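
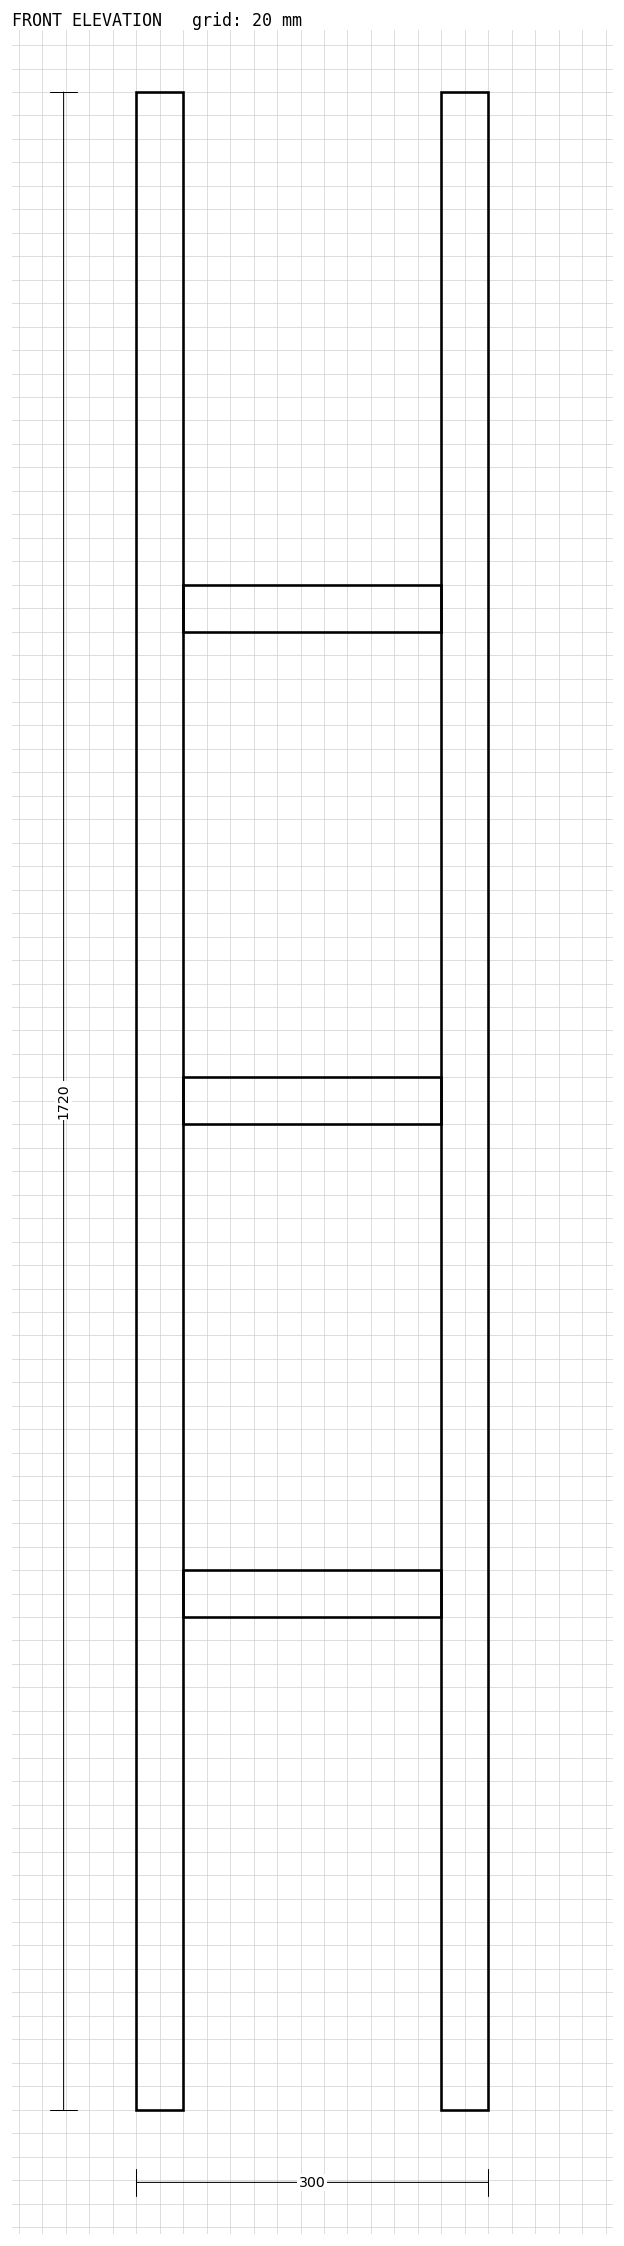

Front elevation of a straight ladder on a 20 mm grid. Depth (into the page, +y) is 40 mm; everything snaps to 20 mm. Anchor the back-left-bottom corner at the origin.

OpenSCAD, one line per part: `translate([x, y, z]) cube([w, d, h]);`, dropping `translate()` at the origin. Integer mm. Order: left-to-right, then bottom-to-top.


cube([40, 40, 1720]);
translate([40, 0, 420]) cube([220, 40, 40]);
translate([40, 0, 840]) cube([220, 40, 40]);
translate([40, 0, 1260]) cube([220, 40, 40]);
translate([260, 0, 0]) cube([40, 40, 1720]);


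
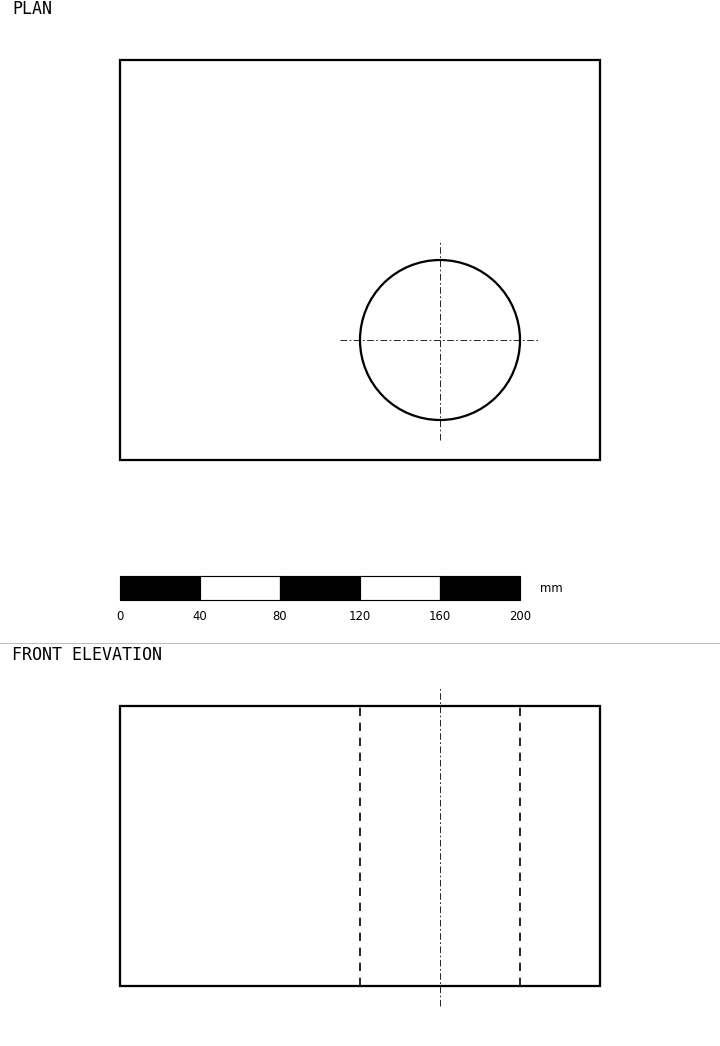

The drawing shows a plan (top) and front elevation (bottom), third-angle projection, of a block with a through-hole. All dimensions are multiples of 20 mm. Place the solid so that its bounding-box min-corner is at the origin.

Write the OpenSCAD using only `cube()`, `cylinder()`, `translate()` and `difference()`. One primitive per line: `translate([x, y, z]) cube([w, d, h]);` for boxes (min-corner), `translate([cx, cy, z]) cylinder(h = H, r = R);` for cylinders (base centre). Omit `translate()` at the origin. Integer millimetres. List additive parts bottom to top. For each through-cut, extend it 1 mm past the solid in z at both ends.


difference() {
  cube([240, 200, 140]);
  translate([160, 60, -1]) cylinder(h = 142, r = 40);
}


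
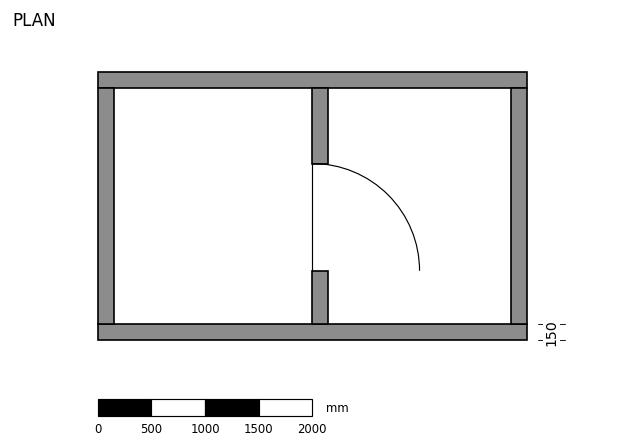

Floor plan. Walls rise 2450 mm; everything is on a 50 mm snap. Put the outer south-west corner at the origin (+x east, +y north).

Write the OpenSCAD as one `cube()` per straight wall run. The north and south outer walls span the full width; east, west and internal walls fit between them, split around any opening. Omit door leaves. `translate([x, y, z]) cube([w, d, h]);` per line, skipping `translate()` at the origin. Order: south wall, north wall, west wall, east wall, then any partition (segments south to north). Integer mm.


cube([4000, 150, 2450]);
translate([0, 2350, 0]) cube([4000, 150, 2450]);
translate([0, 150, 0]) cube([150, 2200, 2450]);
translate([3850, 150, 0]) cube([150, 2200, 2450]);
translate([2000, 150, 0]) cube([150, 500, 2450]);
translate([2000, 1650, 0]) cube([150, 700, 2450]);


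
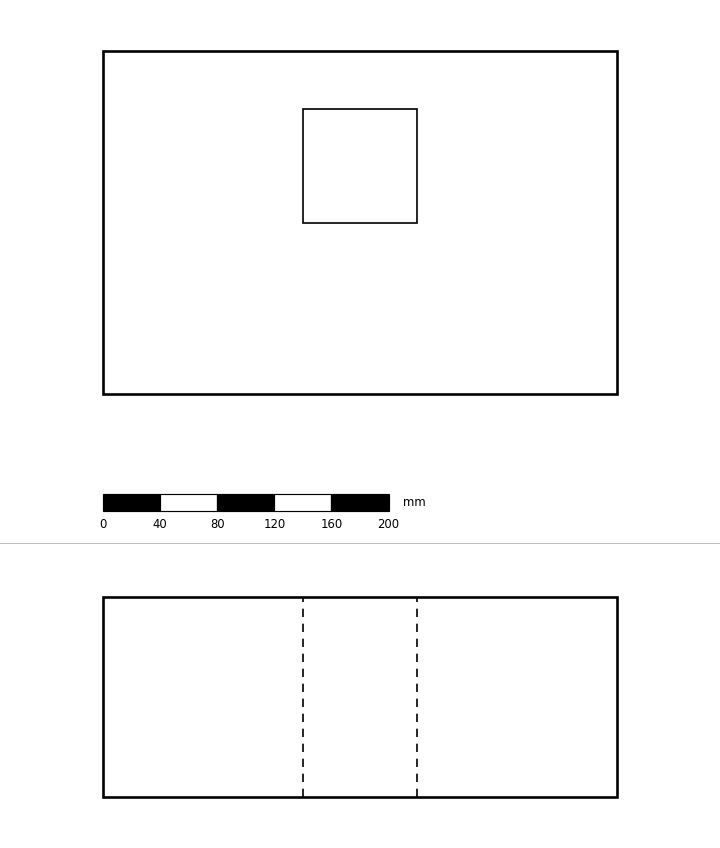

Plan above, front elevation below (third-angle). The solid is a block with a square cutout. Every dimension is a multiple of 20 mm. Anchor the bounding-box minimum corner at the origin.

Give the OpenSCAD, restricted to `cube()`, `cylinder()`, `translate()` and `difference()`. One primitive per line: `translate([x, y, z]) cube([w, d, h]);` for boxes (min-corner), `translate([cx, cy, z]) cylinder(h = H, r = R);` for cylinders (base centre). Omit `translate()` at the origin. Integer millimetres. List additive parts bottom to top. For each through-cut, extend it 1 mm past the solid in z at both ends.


difference() {
  cube([360, 240, 140]);
  translate([140, 120, -1]) cube([80, 80, 142]);
}


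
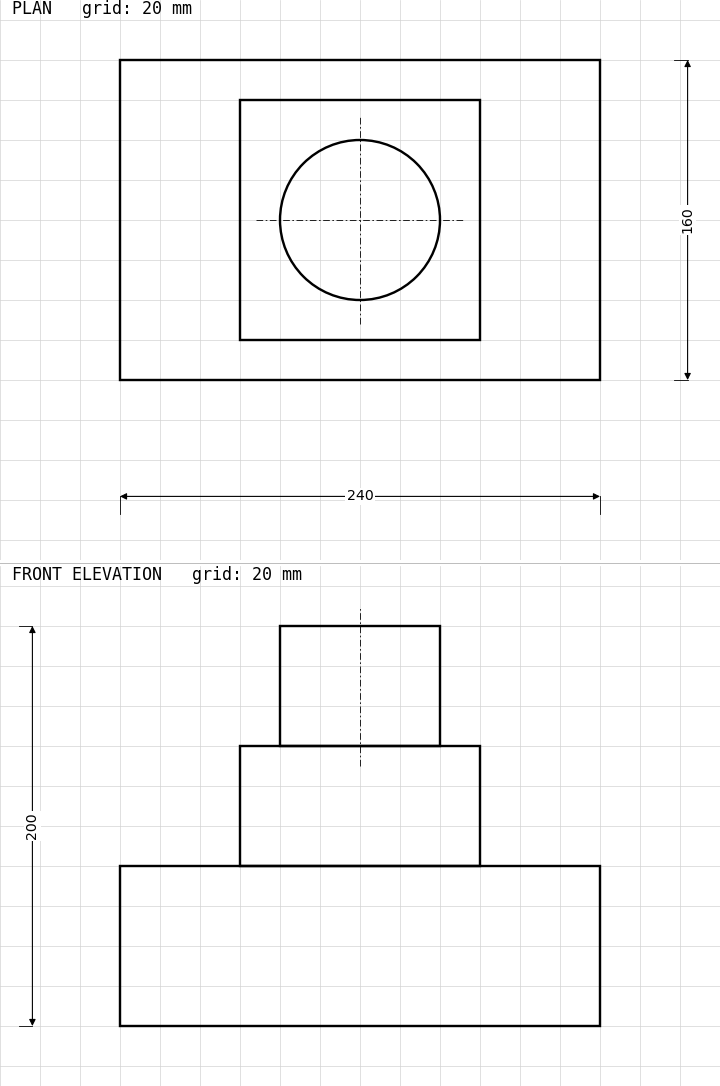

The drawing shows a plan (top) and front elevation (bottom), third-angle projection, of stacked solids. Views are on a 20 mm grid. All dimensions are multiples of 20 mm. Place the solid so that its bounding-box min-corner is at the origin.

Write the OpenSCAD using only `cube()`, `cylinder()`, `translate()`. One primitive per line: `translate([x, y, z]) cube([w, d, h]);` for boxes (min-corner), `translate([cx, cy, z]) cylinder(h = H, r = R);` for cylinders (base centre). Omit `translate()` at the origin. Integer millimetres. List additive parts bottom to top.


cube([240, 160, 80]);
translate([60, 20, 80]) cube([120, 120, 60]);
translate([120, 80, 140]) cylinder(h = 60, r = 40);


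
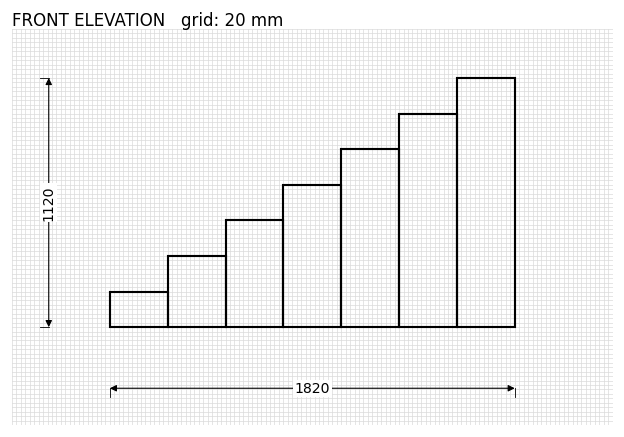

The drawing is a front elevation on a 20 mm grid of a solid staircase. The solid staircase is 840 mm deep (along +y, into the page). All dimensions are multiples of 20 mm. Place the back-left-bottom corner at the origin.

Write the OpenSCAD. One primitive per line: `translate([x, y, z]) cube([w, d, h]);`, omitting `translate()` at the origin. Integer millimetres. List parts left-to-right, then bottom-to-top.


cube([260, 840, 160]);
translate([260, 0, 0]) cube([260, 840, 320]);
translate([520, 0, 0]) cube([260, 840, 480]);
translate([780, 0, 0]) cube([260, 840, 640]);
translate([1040, 0, 0]) cube([260, 840, 800]);
translate([1300, 0, 0]) cube([260, 840, 960]);
translate([1560, 0, 0]) cube([260, 840, 1120]);


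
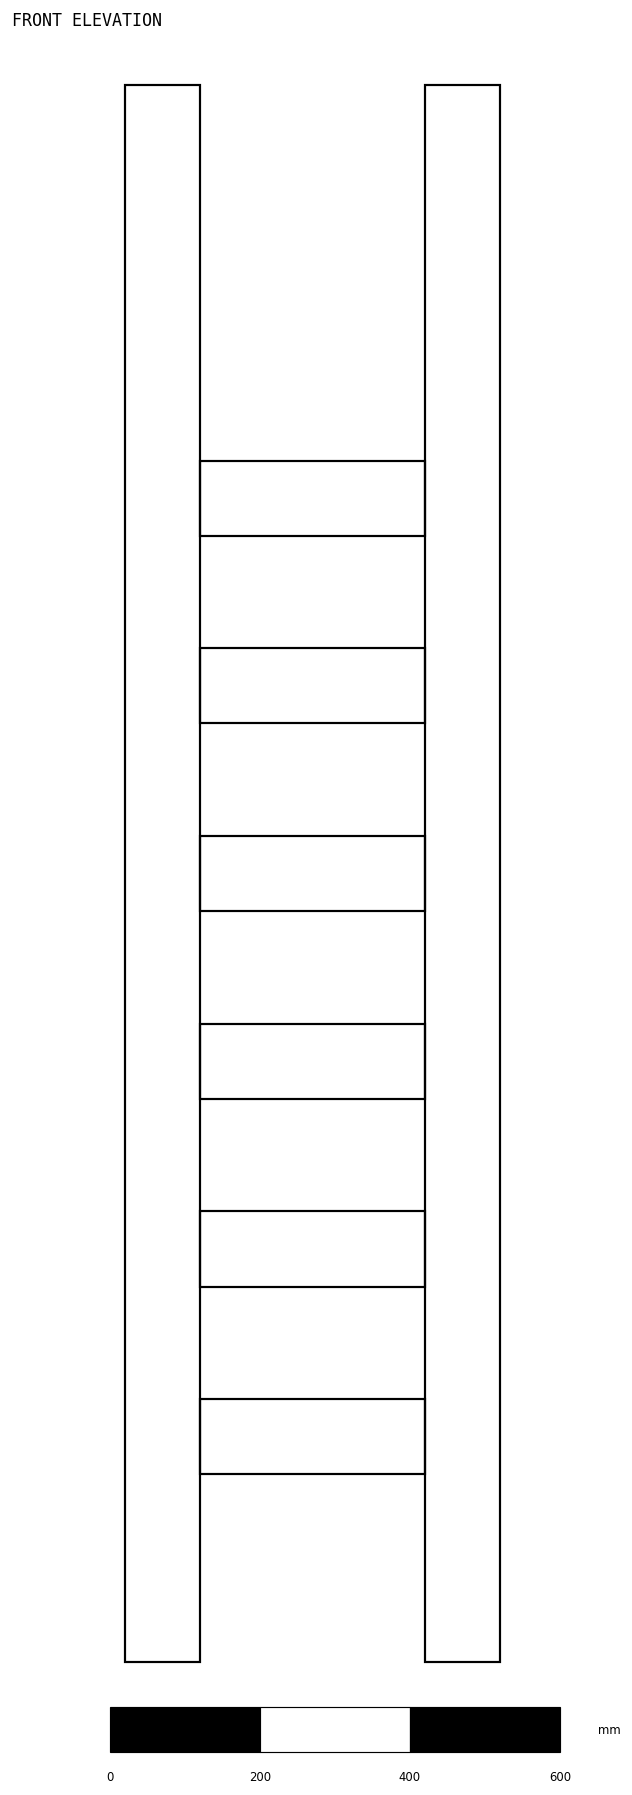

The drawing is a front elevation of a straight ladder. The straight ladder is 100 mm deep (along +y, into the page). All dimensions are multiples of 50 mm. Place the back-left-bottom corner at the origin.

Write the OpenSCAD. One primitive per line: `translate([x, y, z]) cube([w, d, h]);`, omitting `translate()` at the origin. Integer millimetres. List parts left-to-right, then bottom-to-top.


cube([100, 100, 2100]);
translate([100, 0, 250]) cube([300, 100, 100]);
translate([100, 0, 500]) cube([300, 100, 100]);
translate([100, 0, 750]) cube([300, 100, 100]);
translate([100, 0, 1000]) cube([300, 100, 100]);
translate([100, 0, 1250]) cube([300, 100, 100]);
translate([100, 0, 1500]) cube([300, 100, 100]);
translate([400, 0, 0]) cube([100, 100, 2100]);


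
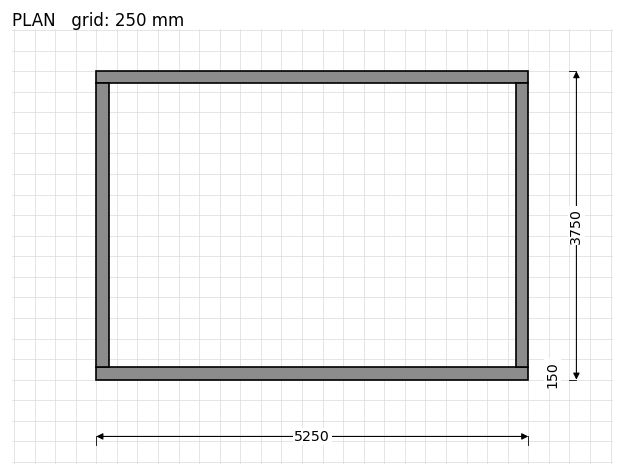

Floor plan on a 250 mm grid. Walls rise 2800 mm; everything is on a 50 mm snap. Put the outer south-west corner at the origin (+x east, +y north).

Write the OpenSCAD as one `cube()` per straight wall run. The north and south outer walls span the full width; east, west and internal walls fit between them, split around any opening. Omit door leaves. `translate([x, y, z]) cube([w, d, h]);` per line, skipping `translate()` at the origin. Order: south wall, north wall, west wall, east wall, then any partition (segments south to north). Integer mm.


cube([5250, 150, 2800]);
translate([0, 3600, 0]) cube([5250, 150, 2800]);
translate([0, 150, 0]) cube([150, 3450, 2800]);
translate([5100, 150, 0]) cube([150, 3450, 2800]);


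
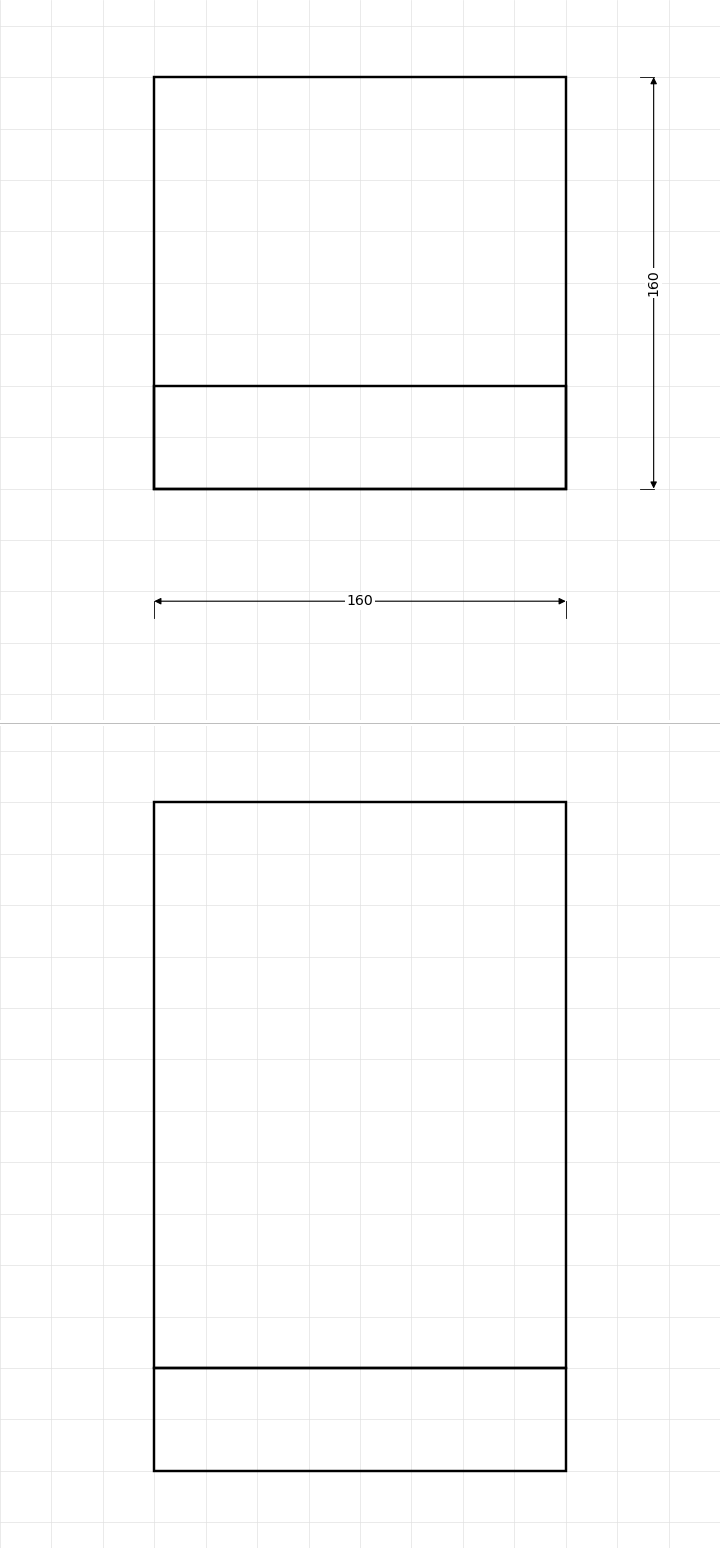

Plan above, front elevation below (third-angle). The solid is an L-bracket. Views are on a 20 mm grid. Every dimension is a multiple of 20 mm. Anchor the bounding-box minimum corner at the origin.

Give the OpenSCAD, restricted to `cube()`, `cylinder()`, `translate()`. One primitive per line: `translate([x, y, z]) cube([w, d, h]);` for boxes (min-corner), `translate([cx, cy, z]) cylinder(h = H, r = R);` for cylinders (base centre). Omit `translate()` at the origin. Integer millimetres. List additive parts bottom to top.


cube([160, 160, 40]);
translate([0, 0, 40]) cube([160, 40, 220]);


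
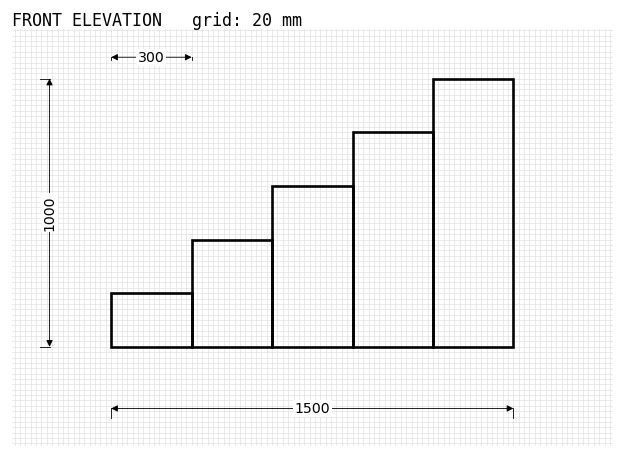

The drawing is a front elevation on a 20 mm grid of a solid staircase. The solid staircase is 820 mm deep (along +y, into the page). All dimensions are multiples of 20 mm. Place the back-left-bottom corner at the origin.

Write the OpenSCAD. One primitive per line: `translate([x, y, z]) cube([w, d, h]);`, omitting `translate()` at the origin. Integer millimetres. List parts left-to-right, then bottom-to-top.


cube([300, 820, 200]);
translate([300, 0, 0]) cube([300, 820, 400]);
translate([600, 0, 0]) cube([300, 820, 600]);
translate([900, 0, 0]) cube([300, 820, 800]);
translate([1200, 0, 0]) cube([300, 820, 1000]);


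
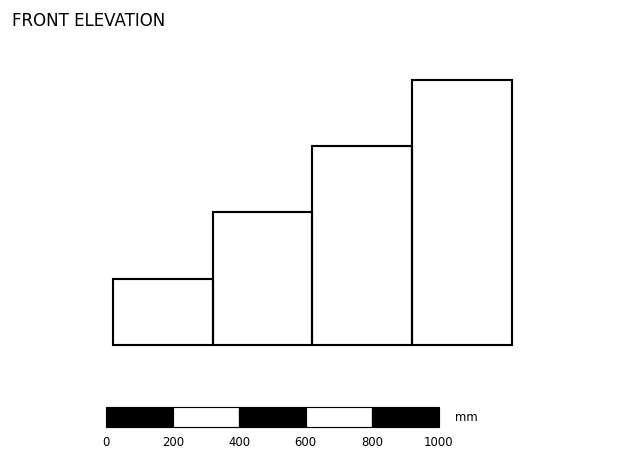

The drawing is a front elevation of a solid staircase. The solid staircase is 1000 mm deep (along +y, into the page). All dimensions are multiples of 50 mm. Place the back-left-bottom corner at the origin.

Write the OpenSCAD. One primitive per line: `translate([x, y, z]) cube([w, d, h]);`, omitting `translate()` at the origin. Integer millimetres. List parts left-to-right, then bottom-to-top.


cube([300, 1000, 200]);
translate([300, 0, 0]) cube([300, 1000, 400]);
translate([600, 0, 0]) cube([300, 1000, 600]);
translate([900, 0, 0]) cube([300, 1000, 800]);


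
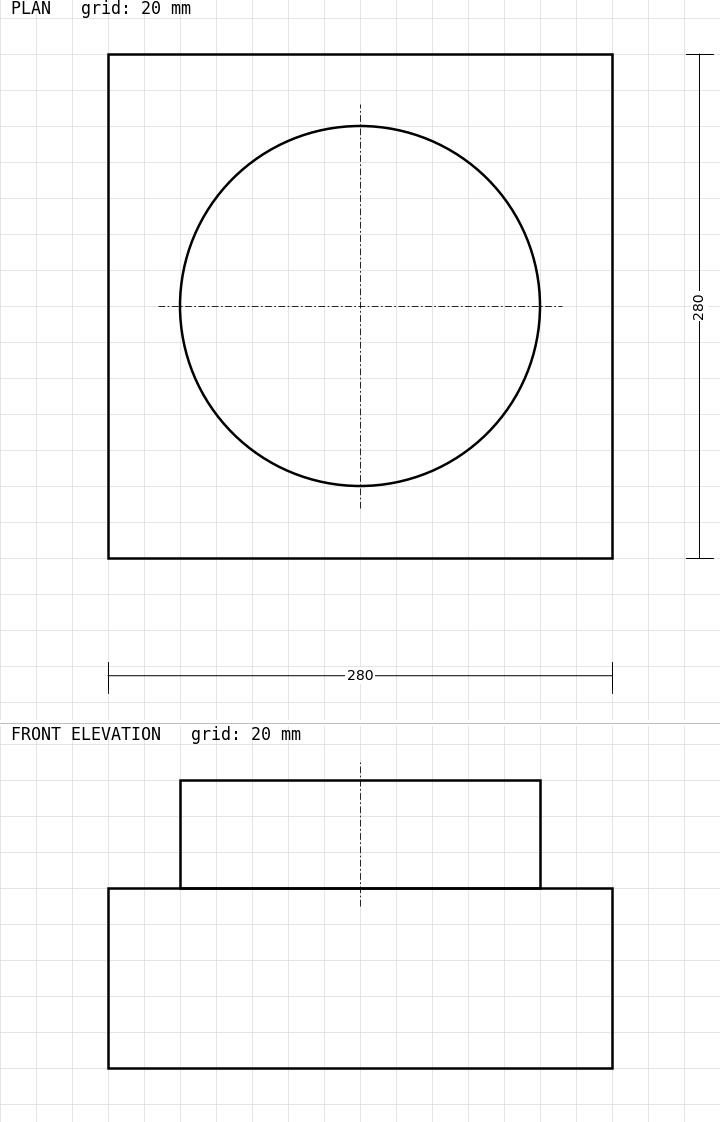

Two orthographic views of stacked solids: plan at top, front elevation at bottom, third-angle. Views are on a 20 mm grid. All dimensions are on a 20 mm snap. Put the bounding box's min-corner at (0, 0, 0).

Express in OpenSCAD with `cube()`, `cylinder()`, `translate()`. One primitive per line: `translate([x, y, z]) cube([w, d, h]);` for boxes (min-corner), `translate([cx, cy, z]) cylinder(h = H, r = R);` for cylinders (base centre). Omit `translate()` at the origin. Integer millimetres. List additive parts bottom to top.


cube([280, 280, 100]);
translate([140, 140, 100]) cylinder(h = 60, r = 100);


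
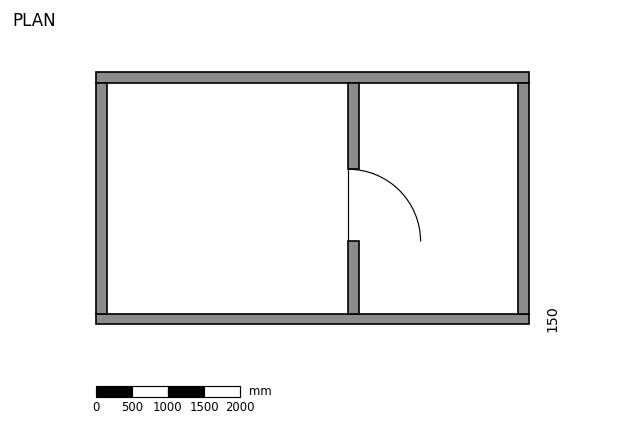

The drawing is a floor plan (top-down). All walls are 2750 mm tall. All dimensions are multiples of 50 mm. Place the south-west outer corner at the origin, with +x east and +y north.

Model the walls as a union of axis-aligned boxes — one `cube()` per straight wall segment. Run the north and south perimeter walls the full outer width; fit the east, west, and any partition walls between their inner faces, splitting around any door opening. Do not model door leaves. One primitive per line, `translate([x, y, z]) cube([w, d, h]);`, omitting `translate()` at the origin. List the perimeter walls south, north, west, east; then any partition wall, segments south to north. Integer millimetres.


cube([6000, 150, 2750]);
translate([0, 3350, 0]) cube([6000, 150, 2750]);
translate([0, 150, 0]) cube([150, 3200, 2750]);
translate([5850, 150, 0]) cube([150, 3200, 2750]);
translate([3500, 150, 0]) cube([150, 1000, 2750]);
translate([3500, 2150, 0]) cube([150, 1200, 2750]);


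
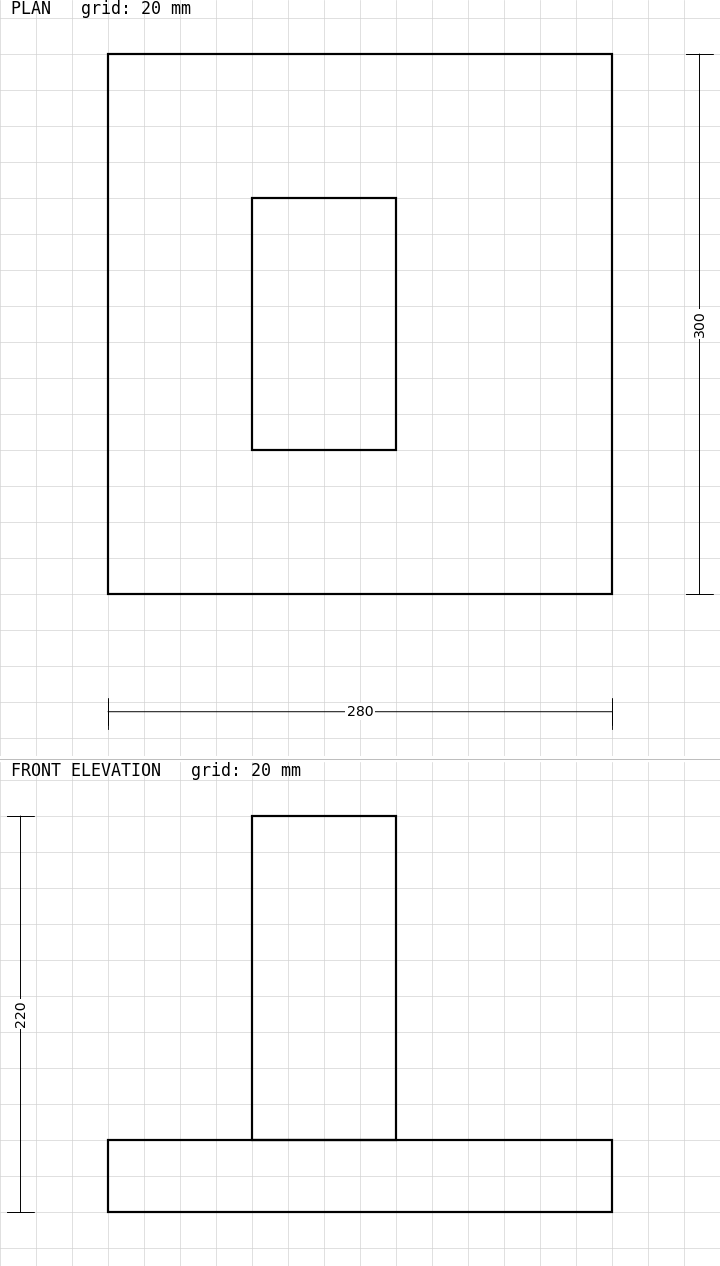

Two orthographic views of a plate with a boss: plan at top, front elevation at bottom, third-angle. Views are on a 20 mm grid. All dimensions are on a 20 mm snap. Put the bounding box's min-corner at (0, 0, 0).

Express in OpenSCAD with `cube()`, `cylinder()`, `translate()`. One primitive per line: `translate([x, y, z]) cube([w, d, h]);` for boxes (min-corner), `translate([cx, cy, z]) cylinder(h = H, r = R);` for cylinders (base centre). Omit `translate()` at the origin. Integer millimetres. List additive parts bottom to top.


cube([280, 300, 40]);
translate([80, 80, 40]) cube([80, 140, 180]);


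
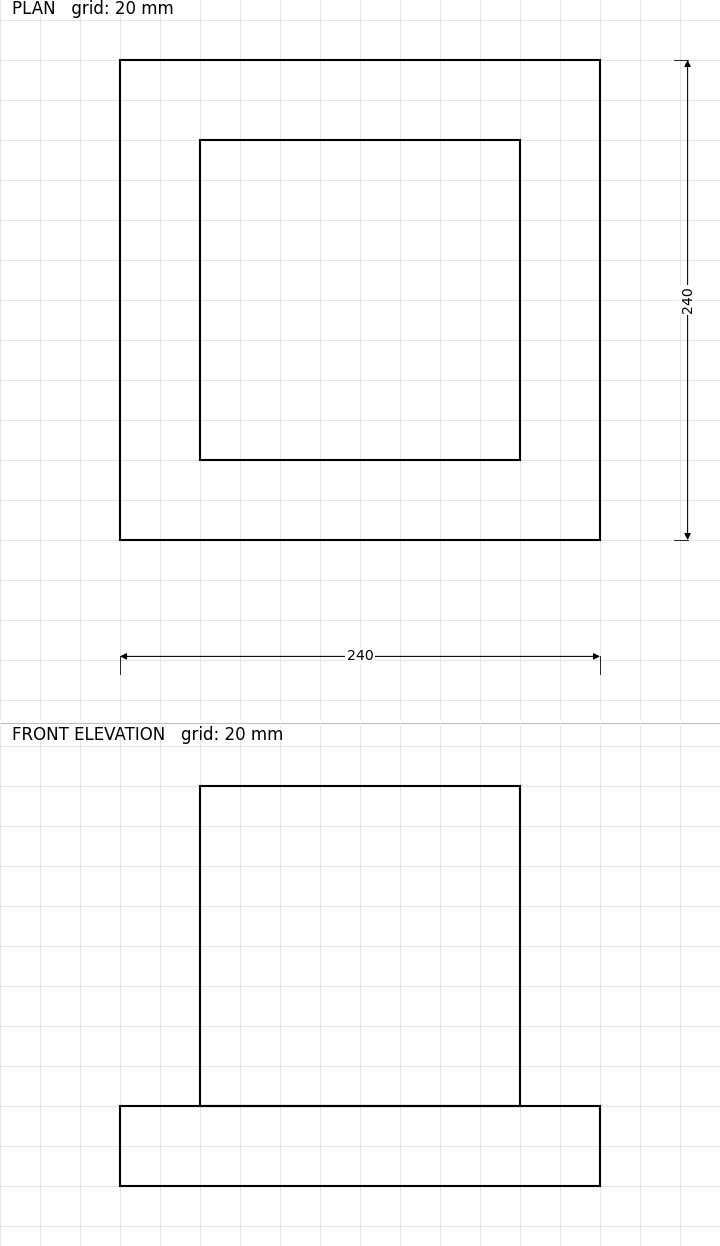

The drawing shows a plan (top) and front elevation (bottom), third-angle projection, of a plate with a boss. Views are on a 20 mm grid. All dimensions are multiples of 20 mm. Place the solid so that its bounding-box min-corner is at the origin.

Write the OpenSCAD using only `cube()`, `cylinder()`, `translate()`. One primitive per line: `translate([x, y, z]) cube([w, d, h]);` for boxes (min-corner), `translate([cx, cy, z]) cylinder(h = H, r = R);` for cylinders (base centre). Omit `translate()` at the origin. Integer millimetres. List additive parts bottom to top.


cube([240, 240, 40]);
translate([40, 40, 40]) cube([160, 160, 160]);


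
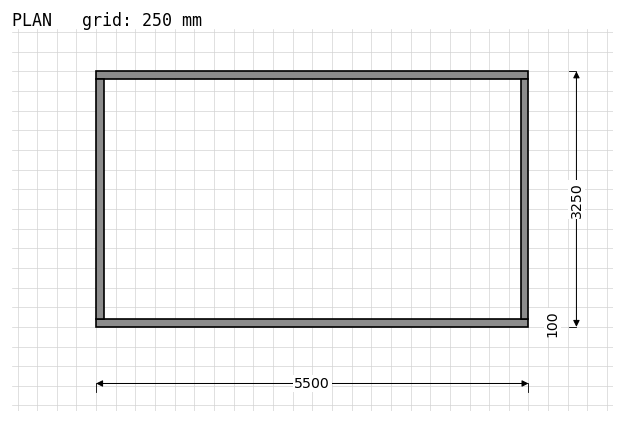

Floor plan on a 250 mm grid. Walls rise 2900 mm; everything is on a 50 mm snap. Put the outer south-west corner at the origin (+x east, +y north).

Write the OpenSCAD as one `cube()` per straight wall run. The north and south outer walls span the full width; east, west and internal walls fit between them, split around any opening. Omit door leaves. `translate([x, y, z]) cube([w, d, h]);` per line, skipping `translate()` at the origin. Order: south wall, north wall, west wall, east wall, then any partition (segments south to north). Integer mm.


cube([5500, 100, 2900]);
translate([0, 3150, 0]) cube([5500, 100, 2900]);
translate([0, 100, 0]) cube([100, 3050, 2900]);
translate([5400, 100, 0]) cube([100, 3050, 2900]);


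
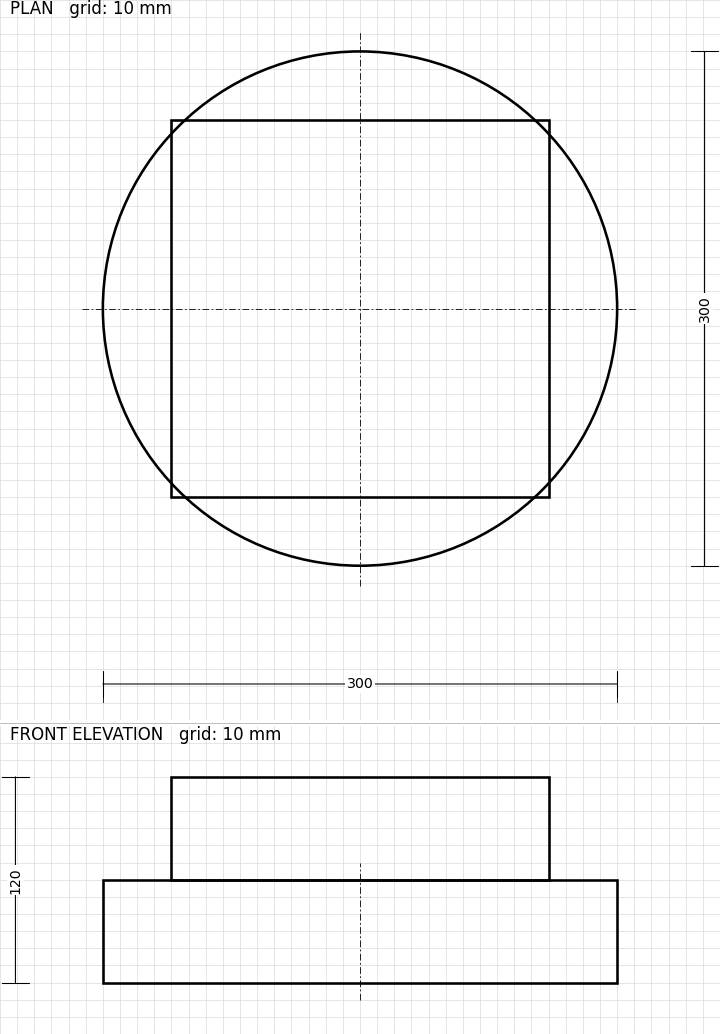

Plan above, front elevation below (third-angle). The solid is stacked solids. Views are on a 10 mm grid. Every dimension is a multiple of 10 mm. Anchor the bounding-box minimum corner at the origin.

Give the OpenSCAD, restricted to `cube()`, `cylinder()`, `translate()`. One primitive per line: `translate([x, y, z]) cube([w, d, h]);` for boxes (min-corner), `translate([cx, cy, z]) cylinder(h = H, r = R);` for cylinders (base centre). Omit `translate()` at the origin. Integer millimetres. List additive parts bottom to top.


translate([150, 150, 0]) cylinder(h = 60, r = 150);
translate([40, 40, 60]) cube([220, 220, 60]);


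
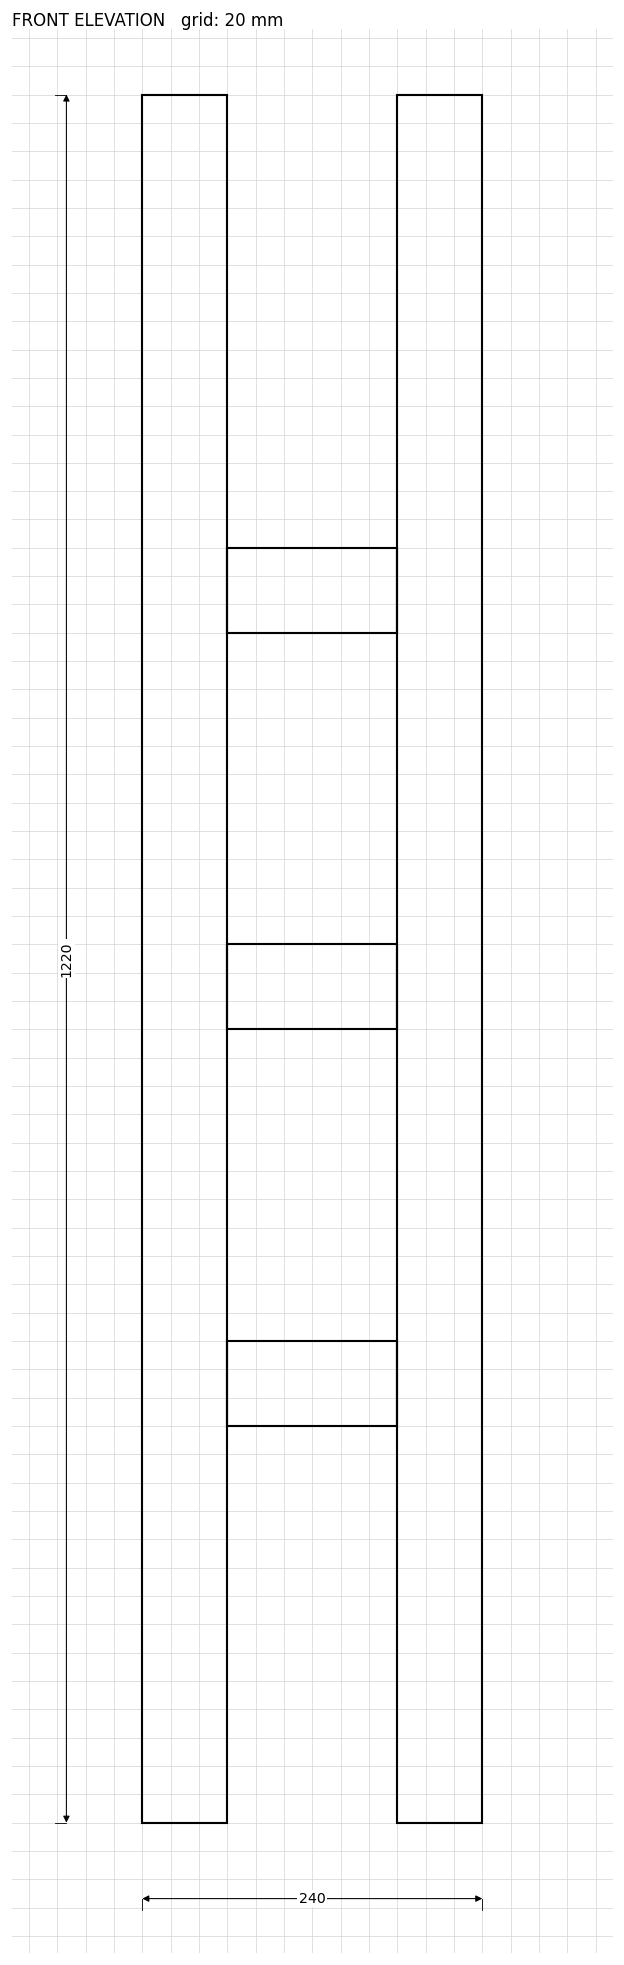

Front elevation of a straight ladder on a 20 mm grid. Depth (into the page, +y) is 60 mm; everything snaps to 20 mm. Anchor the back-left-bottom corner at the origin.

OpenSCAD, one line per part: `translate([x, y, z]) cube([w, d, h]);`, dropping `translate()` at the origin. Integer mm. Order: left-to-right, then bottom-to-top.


cube([60, 60, 1220]);
translate([60, 0, 280]) cube([120, 60, 60]);
translate([60, 0, 560]) cube([120, 60, 60]);
translate([60, 0, 840]) cube([120, 60, 60]);
translate([180, 0, 0]) cube([60, 60, 1220]);


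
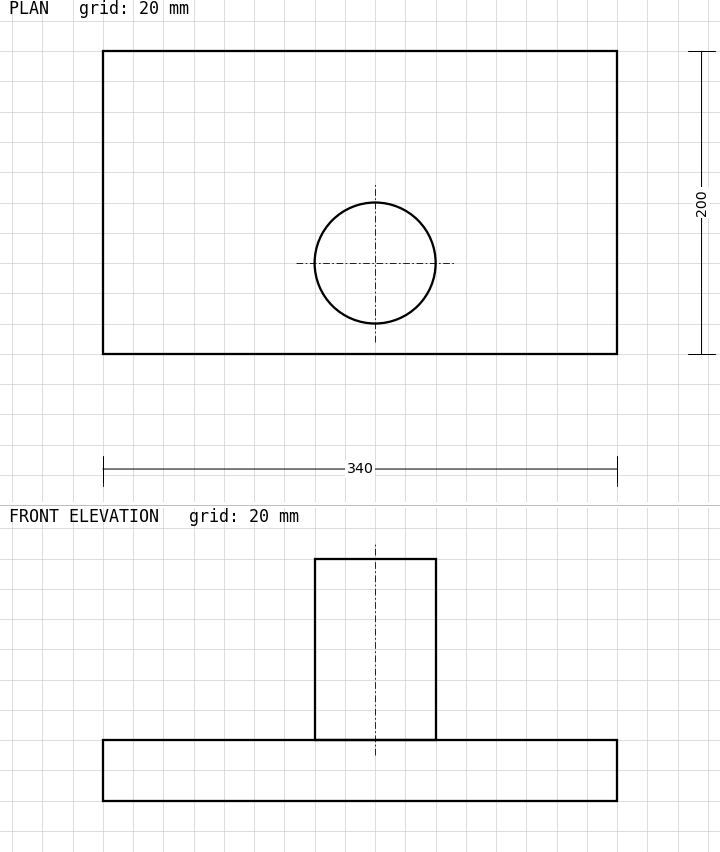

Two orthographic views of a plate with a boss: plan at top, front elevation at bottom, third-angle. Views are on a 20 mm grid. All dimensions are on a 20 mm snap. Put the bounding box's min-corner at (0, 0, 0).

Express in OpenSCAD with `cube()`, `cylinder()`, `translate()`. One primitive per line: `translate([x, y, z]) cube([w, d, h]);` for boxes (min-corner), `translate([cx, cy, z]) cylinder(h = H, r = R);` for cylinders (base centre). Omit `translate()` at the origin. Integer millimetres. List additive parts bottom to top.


cube([340, 200, 40]);
translate([180, 60, 40]) cylinder(h = 120, r = 40);


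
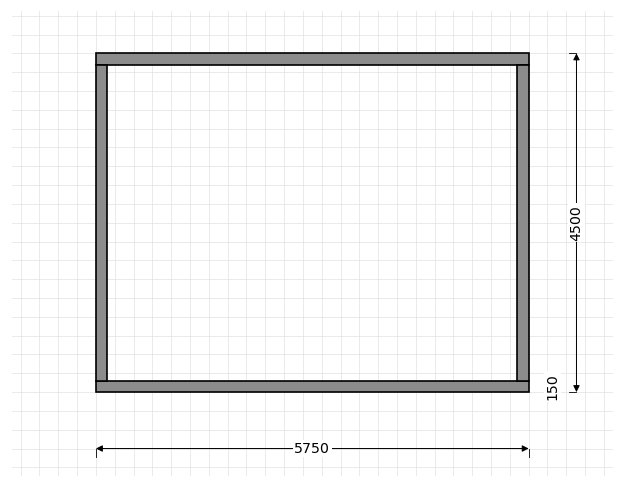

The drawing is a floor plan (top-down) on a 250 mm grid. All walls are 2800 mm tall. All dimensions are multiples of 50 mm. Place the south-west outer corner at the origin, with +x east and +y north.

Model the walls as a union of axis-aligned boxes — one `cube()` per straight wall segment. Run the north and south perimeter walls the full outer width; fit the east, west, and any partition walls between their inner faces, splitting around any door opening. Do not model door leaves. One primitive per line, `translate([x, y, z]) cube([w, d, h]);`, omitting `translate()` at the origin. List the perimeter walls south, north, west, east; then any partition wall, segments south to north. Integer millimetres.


cube([5750, 150, 2800]);
translate([0, 4350, 0]) cube([5750, 150, 2800]);
translate([0, 150, 0]) cube([150, 4200, 2800]);
translate([5600, 150, 0]) cube([150, 4200, 2800]);


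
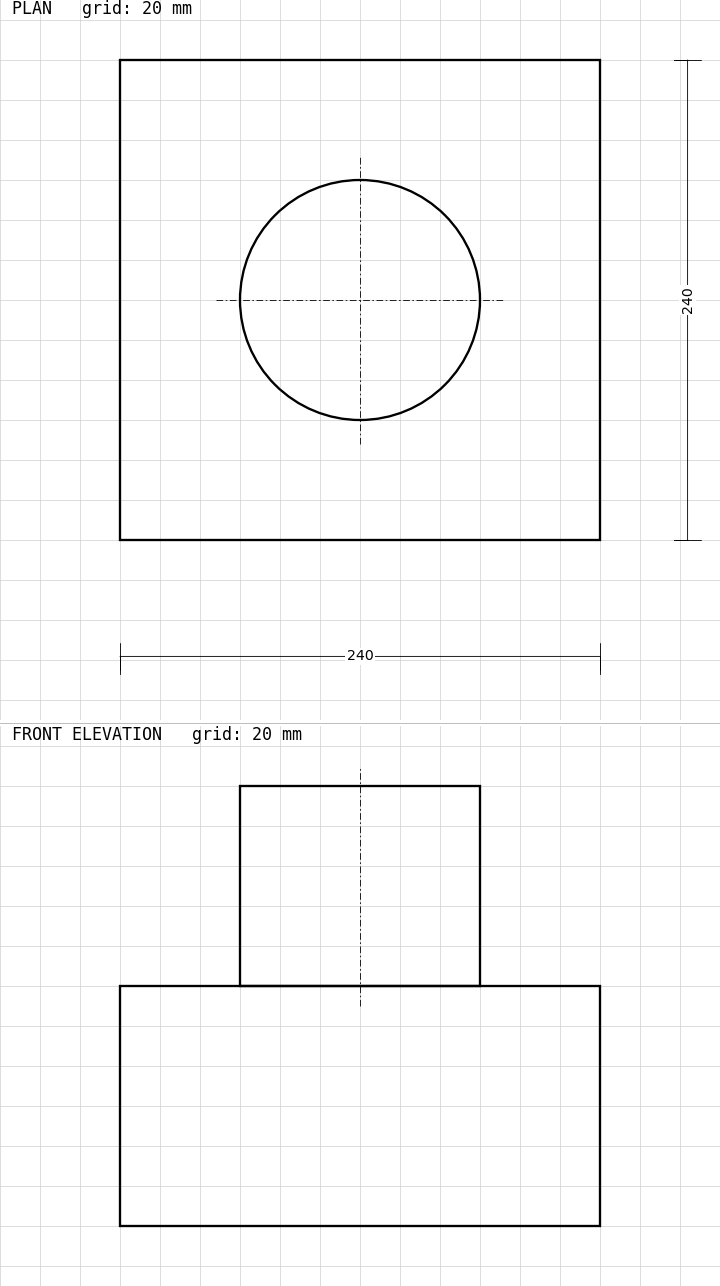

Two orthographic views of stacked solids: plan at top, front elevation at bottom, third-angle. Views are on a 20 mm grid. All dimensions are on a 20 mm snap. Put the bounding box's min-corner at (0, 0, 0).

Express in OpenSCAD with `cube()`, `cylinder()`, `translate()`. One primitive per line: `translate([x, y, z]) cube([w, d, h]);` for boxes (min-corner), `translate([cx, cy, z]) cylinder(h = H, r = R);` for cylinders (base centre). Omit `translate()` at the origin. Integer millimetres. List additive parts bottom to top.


cube([240, 240, 120]);
translate([120, 120, 120]) cylinder(h = 100, r = 60);


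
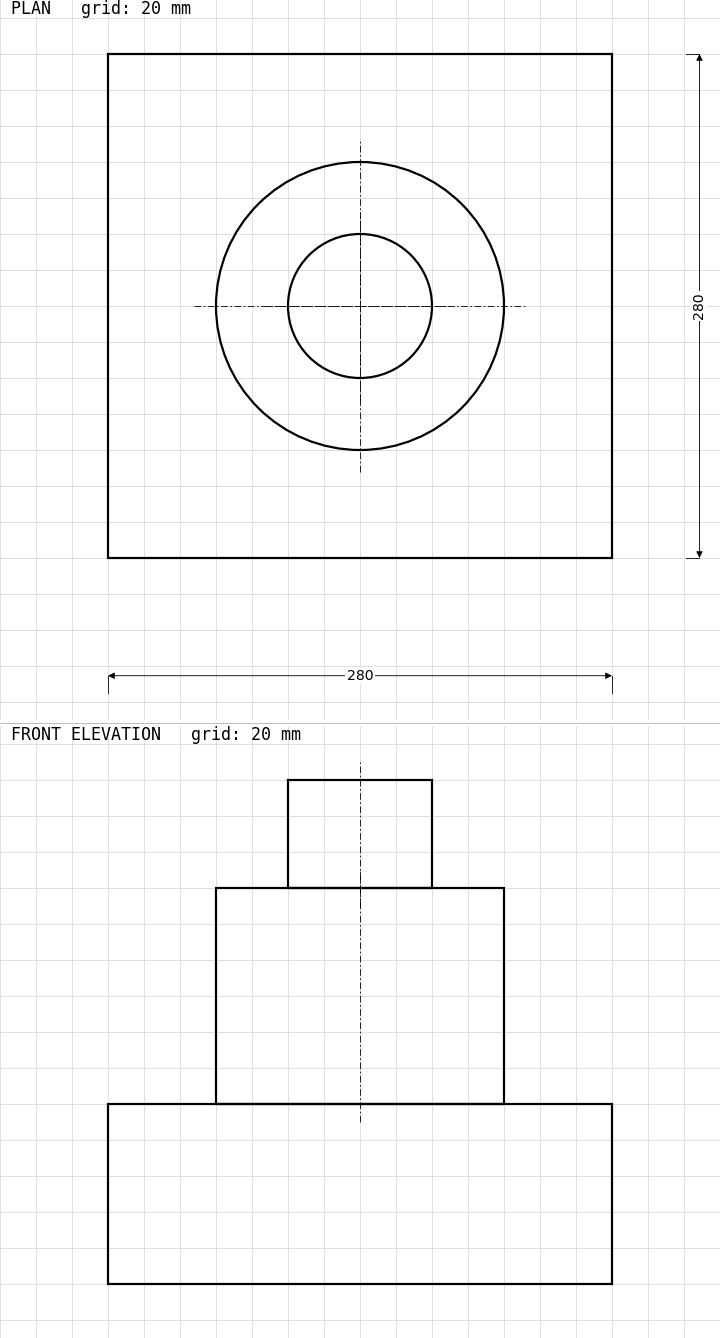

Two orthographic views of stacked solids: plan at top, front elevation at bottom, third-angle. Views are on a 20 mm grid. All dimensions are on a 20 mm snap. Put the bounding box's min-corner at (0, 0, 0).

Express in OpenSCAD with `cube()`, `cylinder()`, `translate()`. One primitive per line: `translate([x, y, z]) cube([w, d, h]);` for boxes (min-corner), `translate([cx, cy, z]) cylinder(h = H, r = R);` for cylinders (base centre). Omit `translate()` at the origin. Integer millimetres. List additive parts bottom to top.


cube([280, 280, 100]);
translate([140, 140, 100]) cylinder(h = 120, r = 80);
translate([140, 140, 220]) cylinder(h = 60, r = 40);


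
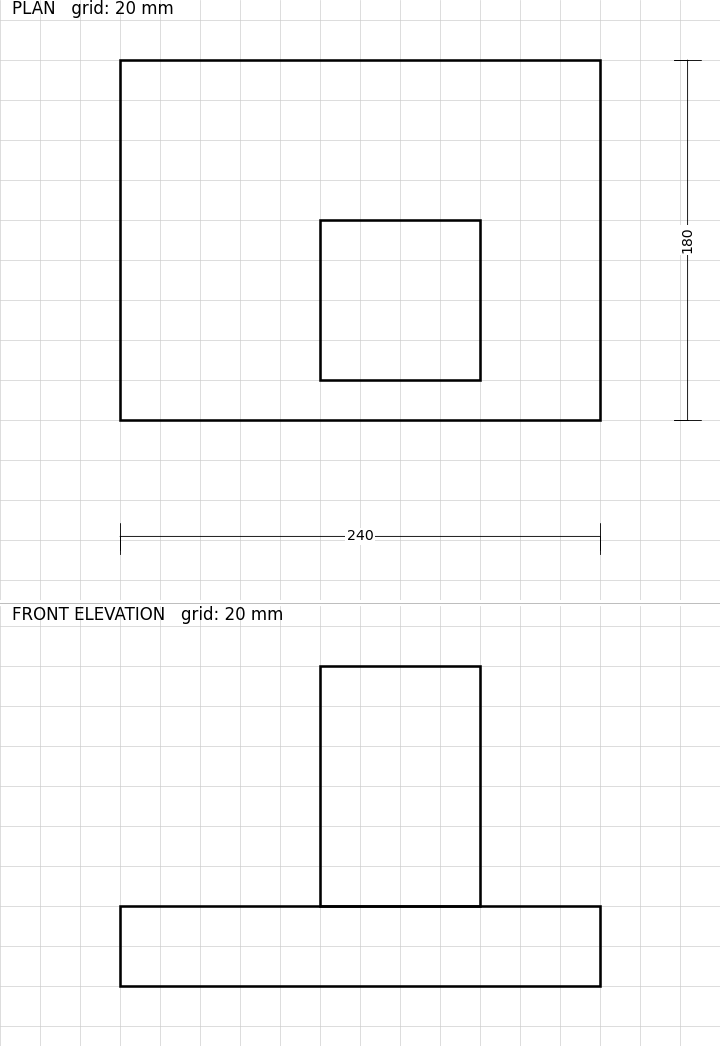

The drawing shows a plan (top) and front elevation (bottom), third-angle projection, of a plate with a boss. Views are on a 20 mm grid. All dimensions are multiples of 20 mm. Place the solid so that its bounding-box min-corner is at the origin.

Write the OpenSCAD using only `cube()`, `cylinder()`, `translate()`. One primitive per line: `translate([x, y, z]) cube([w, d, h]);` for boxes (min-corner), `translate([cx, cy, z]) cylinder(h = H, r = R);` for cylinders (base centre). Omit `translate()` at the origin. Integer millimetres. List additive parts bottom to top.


cube([240, 180, 40]);
translate([100, 20, 40]) cube([80, 80, 120]);


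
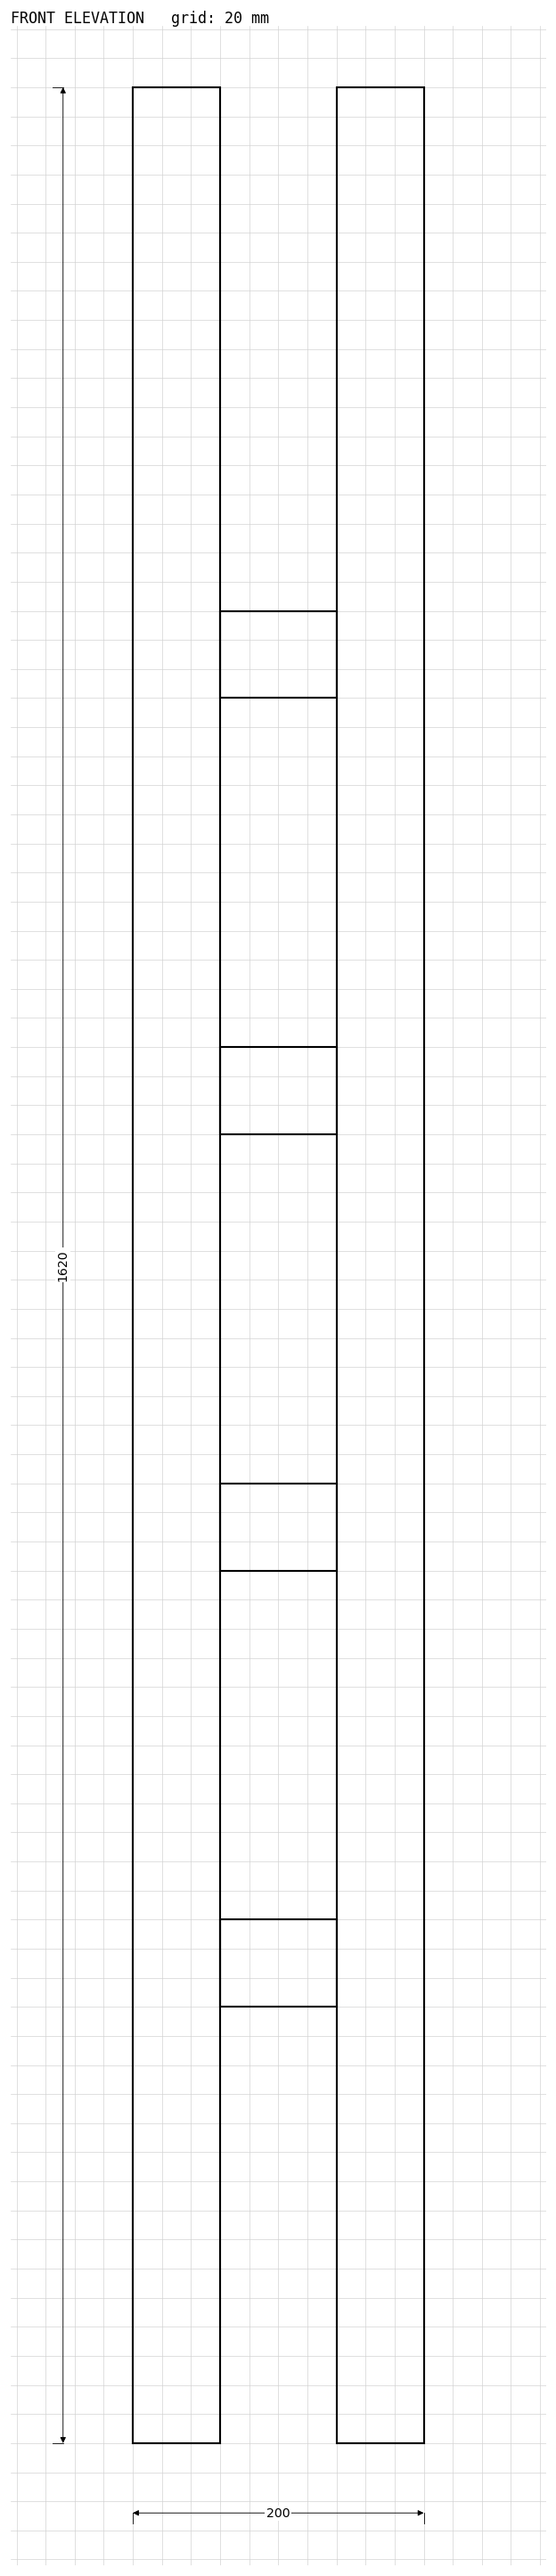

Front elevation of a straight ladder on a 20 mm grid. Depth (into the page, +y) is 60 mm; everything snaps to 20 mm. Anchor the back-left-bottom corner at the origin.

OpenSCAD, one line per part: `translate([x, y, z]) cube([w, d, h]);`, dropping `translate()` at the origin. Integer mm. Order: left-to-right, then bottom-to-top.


cube([60, 60, 1620]);
translate([60, 0, 300]) cube([80, 60, 60]);
translate([60, 0, 600]) cube([80, 60, 60]);
translate([60, 0, 900]) cube([80, 60, 60]);
translate([60, 0, 1200]) cube([80, 60, 60]);
translate([140, 0, 0]) cube([60, 60, 1620]);


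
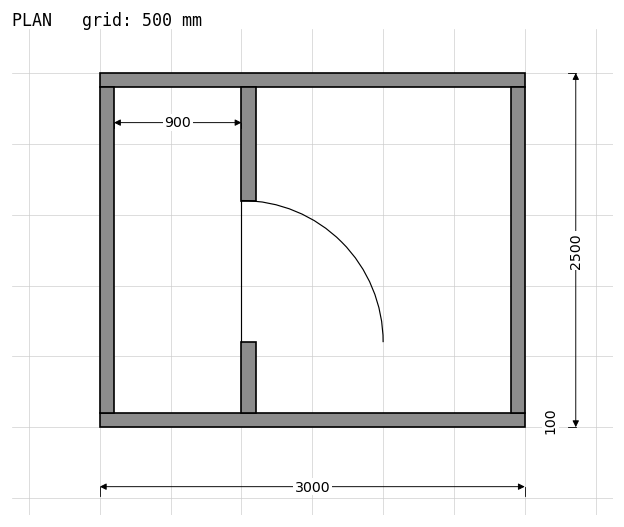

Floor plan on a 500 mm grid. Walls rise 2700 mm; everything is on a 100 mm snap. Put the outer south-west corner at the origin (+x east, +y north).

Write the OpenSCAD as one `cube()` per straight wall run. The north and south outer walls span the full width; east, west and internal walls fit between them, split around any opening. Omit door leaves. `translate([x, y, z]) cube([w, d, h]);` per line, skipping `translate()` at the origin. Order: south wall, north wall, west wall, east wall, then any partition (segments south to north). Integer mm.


cube([3000, 100, 2700]);
translate([0, 2400, 0]) cube([3000, 100, 2700]);
translate([0, 100, 0]) cube([100, 2300, 2700]);
translate([2900, 100, 0]) cube([100, 2300, 2700]);
translate([1000, 100, 0]) cube([100, 500, 2700]);
translate([1000, 1600, 0]) cube([100, 800, 2700]);


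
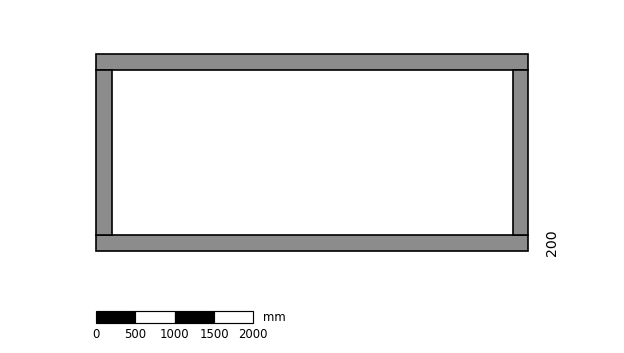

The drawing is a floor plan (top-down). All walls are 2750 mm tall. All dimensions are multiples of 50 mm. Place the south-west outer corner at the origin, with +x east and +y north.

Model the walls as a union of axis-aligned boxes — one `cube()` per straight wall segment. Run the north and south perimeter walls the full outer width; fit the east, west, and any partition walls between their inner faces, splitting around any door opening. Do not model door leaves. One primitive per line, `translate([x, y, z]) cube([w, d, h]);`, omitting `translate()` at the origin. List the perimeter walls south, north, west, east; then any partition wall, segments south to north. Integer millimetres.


cube([5500, 200, 2750]);
translate([0, 2300, 0]) cube([5500, 200, 2750]);
translate([0, 200, 0]) cube([200, 2100, 2750]);
translate([5300, 200, 0]) cube([200, 2100, 2750]);


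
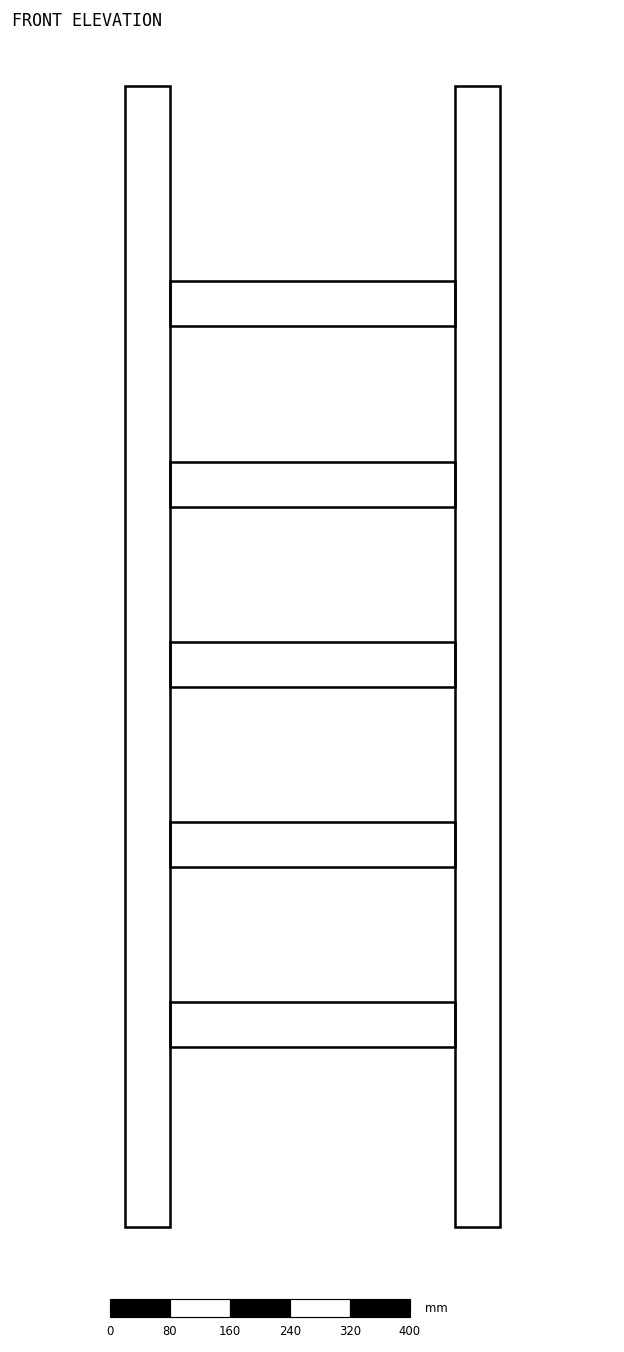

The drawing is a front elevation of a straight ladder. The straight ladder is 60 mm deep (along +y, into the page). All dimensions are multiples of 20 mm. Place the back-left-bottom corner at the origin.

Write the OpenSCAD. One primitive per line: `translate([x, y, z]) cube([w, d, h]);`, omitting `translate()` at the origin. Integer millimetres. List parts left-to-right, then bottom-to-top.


cube([60, 60, 1520]);
translate([60, 0, 240]) cube([380, 60, 60]);
translate([60, 0, 480]) cube([380, 60, 60]);
translate([60, 0, 720]) cube([380, 60, 60]);
translate([60, 0, 960]) cube([380, 60, 60]);
translate([60, 0, 1200]) cube([380, 60, 60]);
translate([440, 0, 0]) cube([60, 60, 1520]);


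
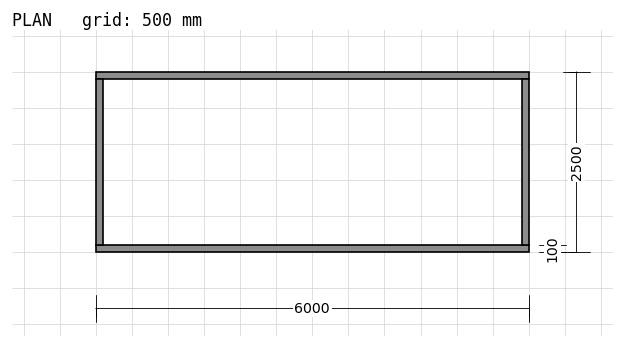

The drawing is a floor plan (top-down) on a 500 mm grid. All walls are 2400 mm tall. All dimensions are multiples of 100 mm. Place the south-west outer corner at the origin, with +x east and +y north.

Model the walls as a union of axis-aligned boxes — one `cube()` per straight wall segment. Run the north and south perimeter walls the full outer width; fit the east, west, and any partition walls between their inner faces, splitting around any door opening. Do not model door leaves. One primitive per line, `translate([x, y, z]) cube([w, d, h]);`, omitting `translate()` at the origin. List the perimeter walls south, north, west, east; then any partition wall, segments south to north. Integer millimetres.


cube([6000, 100, 2400]);
translate([0, 2400, 0]) cube([6000, 100, 2400]);
translate([0, 100, 0]) cube([100, 2300, 2400]);
translate([5900, 100, 0]) cube([100, 2300, 2400]);


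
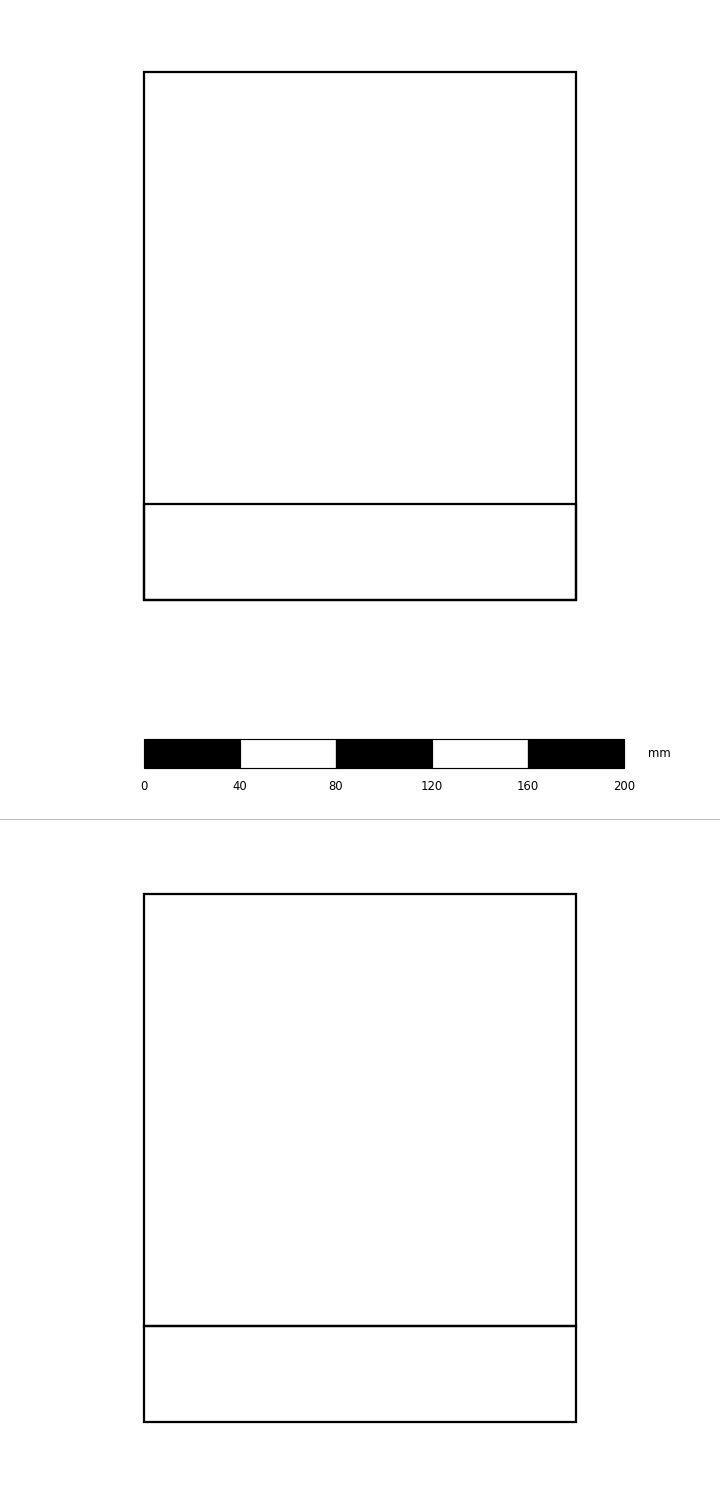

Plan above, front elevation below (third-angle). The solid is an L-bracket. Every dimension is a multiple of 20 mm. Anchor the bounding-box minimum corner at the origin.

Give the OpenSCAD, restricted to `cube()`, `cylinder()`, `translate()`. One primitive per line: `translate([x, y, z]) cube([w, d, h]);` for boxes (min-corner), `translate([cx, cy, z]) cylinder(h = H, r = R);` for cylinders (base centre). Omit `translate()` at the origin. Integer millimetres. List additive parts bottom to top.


cube([180, 220, 40]);
translate([0, 0, 40]) cube([180, 40, 180]);


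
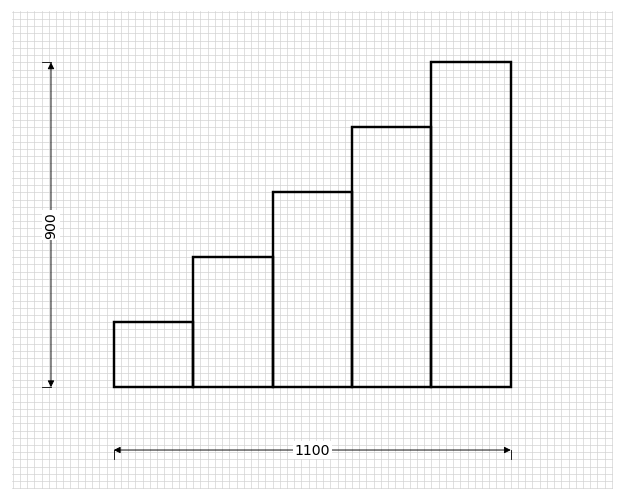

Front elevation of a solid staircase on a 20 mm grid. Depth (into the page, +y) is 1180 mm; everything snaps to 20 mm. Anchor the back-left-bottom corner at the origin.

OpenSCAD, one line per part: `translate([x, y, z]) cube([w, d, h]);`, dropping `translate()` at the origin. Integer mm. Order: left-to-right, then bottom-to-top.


cube([220, 1180, 180]);
translate([220, 0, 0]) cube([220, 1180, 360]);
translate([440, 0, 0]) cube([220, 1180, 540]);
translate([660, 0, 0]) cube([220, 1180, 720]);
translate([880, 0, 0]) cube([220, 1180, 900]);


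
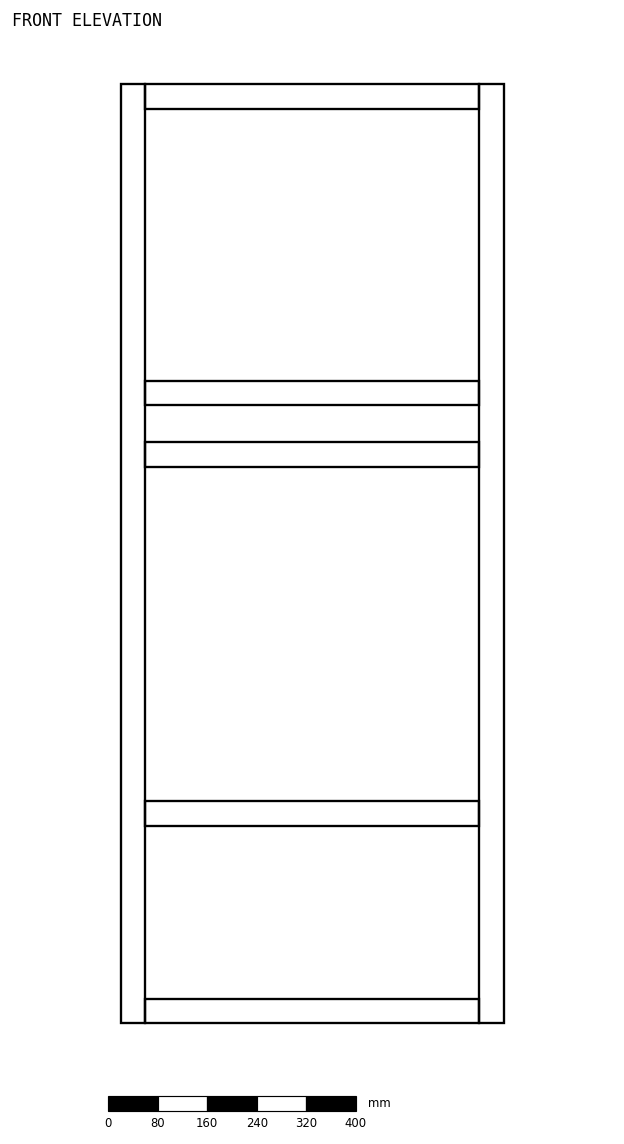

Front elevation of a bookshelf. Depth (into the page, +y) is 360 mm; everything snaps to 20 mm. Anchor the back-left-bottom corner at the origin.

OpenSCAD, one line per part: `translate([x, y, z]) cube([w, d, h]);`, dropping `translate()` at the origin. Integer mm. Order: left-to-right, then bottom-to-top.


cube([40, 360, 1520]);
translate([40, 0, 0]) cube([540, 360, 40]);
translate([40, 0, 320]) cube([540, 360, 40]);
translate([40, 0, 900]) cube([540, 360, 40]);
translate([40, 0, 1000]) cube([540, 360, 40]);
translate([40, 0, 1480]) cube([540, 360, 40]);
translate([580, 0, 0]) cube([40, 360, 1520]);


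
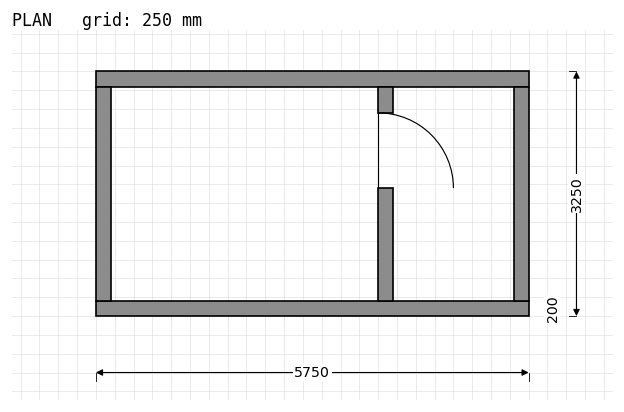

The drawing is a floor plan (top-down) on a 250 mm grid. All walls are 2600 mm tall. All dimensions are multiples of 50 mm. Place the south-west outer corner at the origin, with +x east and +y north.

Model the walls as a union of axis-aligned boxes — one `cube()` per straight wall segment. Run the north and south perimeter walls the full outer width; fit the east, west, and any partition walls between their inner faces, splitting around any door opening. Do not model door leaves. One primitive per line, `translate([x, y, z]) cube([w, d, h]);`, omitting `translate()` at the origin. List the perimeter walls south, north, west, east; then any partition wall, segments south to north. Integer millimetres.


cube([5750, 200, 2600]);
translate([0, 3050, 0]) cube([5750, 200, 2600]);
translate([0, 200, 0]) cube([200, 2850, 2600]);
translate([5550, 200, 0]) cube([200, 2850, 2600]);
translate([3750, 200, 0]) cube([200, 1500, 2600]);
translate([3750, 2700, 0]) cube([200, 350, 2600]);


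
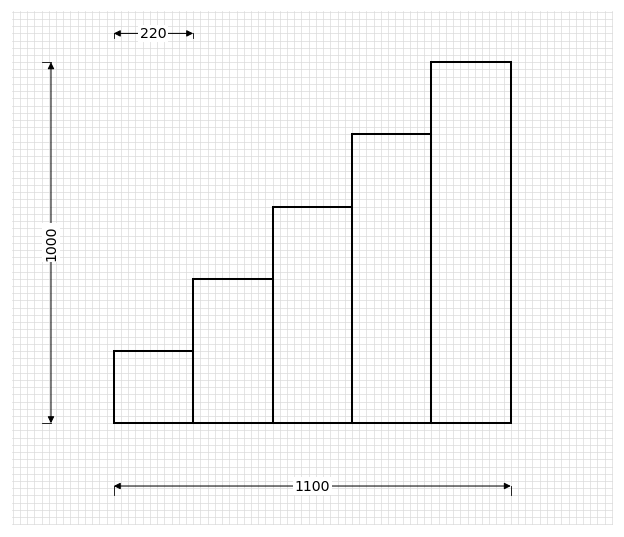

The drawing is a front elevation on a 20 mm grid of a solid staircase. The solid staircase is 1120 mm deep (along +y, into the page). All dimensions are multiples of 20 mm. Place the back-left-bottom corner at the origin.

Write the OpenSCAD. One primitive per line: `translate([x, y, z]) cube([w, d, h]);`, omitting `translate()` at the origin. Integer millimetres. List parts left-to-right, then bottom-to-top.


cube([220, 1120, 200]);
translate([220, 0, 0]) cube([220, 1120, 400]);
translate([440, 0, 0]) cube([220, 1120, 600]);
translate([660, 0, 0]) cube([220, 1120, 800]);
translate([880, 0, 0]) cube([220, 1120, 1000]);


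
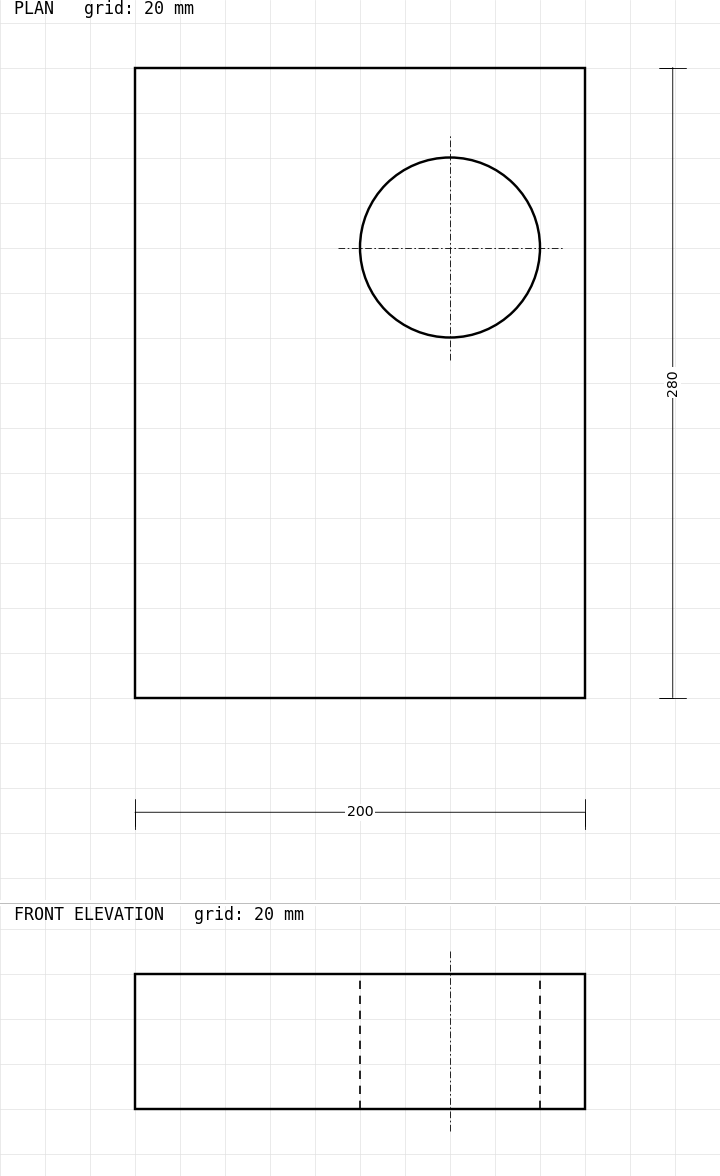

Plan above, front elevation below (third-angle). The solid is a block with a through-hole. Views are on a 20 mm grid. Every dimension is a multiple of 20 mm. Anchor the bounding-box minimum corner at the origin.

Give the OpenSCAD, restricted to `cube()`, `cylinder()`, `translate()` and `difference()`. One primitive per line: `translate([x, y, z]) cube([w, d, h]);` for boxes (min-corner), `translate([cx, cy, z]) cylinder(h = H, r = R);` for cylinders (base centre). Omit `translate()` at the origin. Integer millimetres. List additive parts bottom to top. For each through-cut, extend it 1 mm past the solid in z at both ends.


difference() {
  cube([200, 280, 60]);
  translate([140, 200, -1]) cylinder(h = 62, r = 40);
}
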